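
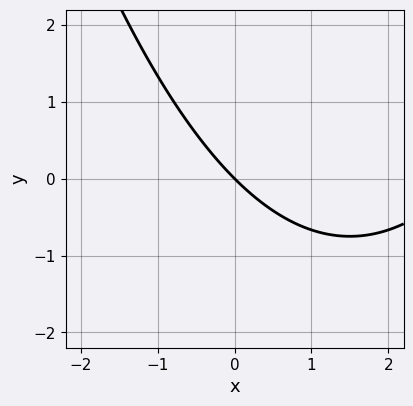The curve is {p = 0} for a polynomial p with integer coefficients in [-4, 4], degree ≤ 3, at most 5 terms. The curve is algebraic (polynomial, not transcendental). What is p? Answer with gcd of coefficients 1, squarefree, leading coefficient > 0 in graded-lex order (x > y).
x^2 - 3*x - 3*y

First, the degree is 2 — the shape is more complex than any degree-1 curve.
Next, against the integer gridlines: it meets the y-axis at y = 0 (among the integer gridlines); it meets the x-axis at x = 0 (among the integer gridlines).
Finally, the integer polynomial consistent with all of this is the stated p.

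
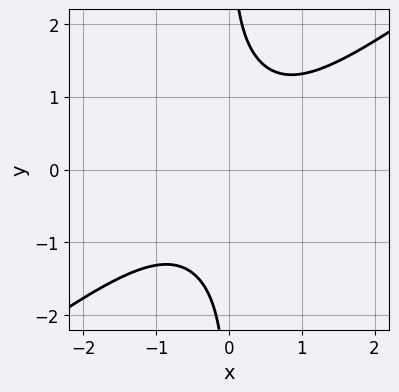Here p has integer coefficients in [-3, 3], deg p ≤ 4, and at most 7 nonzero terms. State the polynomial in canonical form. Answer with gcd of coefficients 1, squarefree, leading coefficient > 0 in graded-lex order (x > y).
1. The degree is 4 — the shape is more complex than any degree-3 curve.
2. Reading off the gridlines: it misses every integer gridline on the y-axis; the curve avoids every integer x-axis point in the box.
3. The integer polynomial consistent with all of this is the stated p.

2*x^4 - 2*x^2*y^2 - 2*x*y^3 + 3*x^2 + 3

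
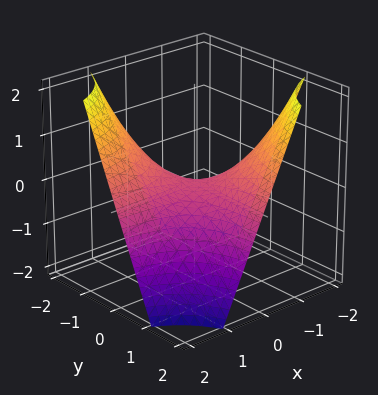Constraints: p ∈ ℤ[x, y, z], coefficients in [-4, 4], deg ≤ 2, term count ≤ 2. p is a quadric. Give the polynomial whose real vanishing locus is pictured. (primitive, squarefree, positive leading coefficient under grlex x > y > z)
x*y + z

First, degree: a hyperbolic paraboloid; a quadric, so deg p = 2.
Next, from the visible intercepts: it meets the z-axis at z = 0 (among the integer gridlines); the visible x-axis segment lies entirely on the surface.
Finally, assembling these constraints gives the stated polynomial. Check: (0, 1, 0) on the y-axis lies on the surface, and p(0, 1, 0) = 0. ✓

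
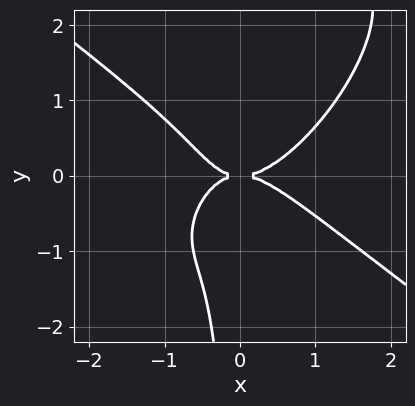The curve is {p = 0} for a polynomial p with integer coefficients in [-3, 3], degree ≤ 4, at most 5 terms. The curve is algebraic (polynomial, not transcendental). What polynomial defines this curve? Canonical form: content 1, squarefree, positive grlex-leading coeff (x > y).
x^4 - x^2*y^2 + x*y^3 - x*y^2 - y^2

First, deg p = 4.
Then, from the axis intercepts and sections: one y-axis crossing is at y = 0; it crosses the x-axis at the gridline x = 0.
Finally, matching integer coefficients to the picture gives p.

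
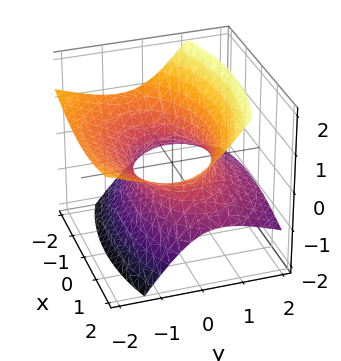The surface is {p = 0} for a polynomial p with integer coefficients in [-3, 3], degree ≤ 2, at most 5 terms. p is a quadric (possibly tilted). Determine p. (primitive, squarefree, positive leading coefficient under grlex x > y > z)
x^2 + 2*y^2 + 3*y*z - 3*z^2 - 2

(a) Degree: a generic line meets the surface in up to 2 points, so deg p = 2.
(b) From the axis intercepts and sections: no z-intercept at any integer in the box; among the integer gridlines, it crosses the y-axis at y ∈ {-1, 1}.
(c) Together with the visible shape, these determine p as stated.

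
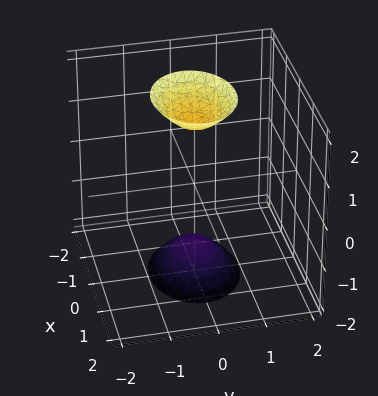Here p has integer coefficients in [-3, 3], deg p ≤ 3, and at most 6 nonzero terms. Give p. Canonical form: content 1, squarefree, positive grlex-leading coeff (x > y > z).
2*x^2 + 3*y^2 - z^2 + 2

(a) I count 2 distinct pieces. They look like related sheets of one shape, so recover p as a whole.
(b) deg p = 2. Two separate bowl-shaped sheets opening away from each other; a quadric.
(c) Symmetries: it's symmetric under z → −z, forcing even powers of z; the y ↦ −y reflection is a symmetry, so y appears only in even powers; it's symmetric under x → −x, forcing even powers of x.
(d) Checking where it meets the axes: the surface avoids every integer y-axis point in the box; the surface avoids every integer x-axis point in the box.
(e) Fitting integer coefficients to these (and the overall shape) gives p.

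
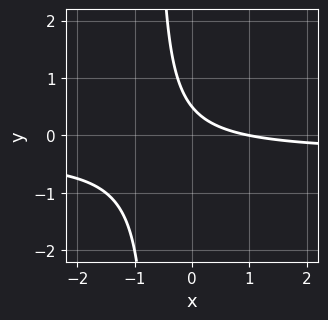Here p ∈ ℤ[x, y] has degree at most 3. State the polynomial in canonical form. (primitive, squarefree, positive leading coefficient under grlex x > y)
3*x*y + x + 2*y - 1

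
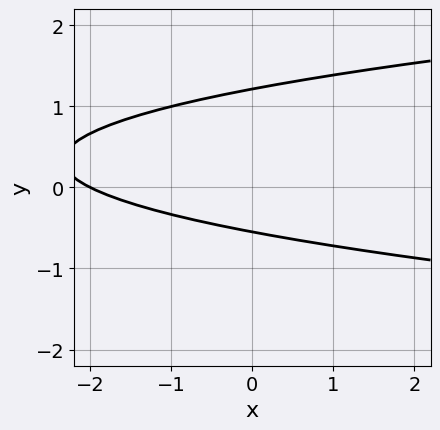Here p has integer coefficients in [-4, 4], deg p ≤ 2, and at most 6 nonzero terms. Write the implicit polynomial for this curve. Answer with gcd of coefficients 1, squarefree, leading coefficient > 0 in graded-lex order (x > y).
1. deg p = 2. The shape is more complex than any degree-1 curve.
2. From the visible intercepts: one x-axis crossing is at x = -2.
3. Solving for integer coefficients yields p as stated.

3*y^2 - x - 2*y - 2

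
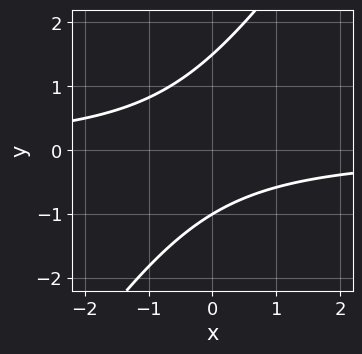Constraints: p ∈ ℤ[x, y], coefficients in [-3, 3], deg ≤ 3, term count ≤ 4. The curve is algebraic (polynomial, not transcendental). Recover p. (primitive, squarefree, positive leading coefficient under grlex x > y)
3*x*y - 2*y^2 + y + 3

The degree is 2 — a generic line meets the curve in up to 2 points.
From the axis intercepts and sections: no x-intercept at any integer in the box; it meets the y-axis at y = -1 (among the integer gridlines).
Assembling these constraints gives the stated polynomial.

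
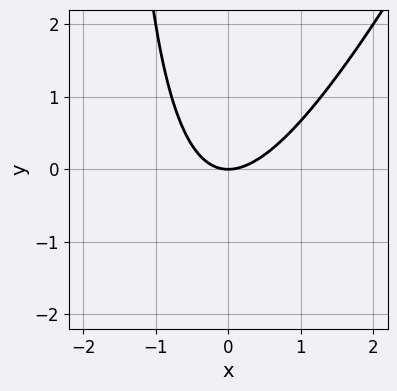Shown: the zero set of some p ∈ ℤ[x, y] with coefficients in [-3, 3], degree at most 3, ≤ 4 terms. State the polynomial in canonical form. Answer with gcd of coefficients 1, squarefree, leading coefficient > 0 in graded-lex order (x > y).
2*x^2 - x*y - 2*y

(a) Degree: no degree-1 curve has this shape, so deg p = 2.
(b) Reading off the gridlines: it crosses the y-axis at the gridline y = 0; one x-axis crossing is at x = 0.
(c) Assembling these constraints gives the stated polynomial.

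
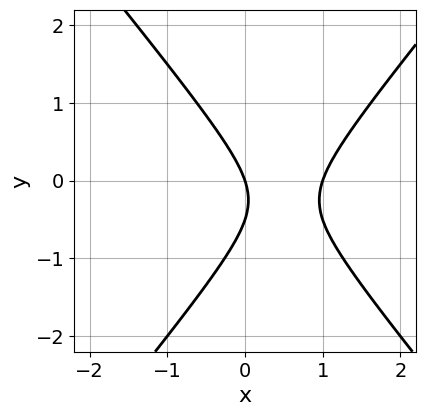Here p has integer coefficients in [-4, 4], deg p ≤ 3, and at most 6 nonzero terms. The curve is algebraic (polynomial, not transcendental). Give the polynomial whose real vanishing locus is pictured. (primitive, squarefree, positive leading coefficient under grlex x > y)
3*x^2 - 2*y^2 - 3*x - y

Degree: the shape is more complex than any degree-1 curve, so deg p = 2.
Checking where it meets the axes: it crosses the y-axis at the gridline y = 0; among the integer gridlines, it crosses the x-axis at x ∈ {0, 1}.
Together with the visible shape, these determine p as stated.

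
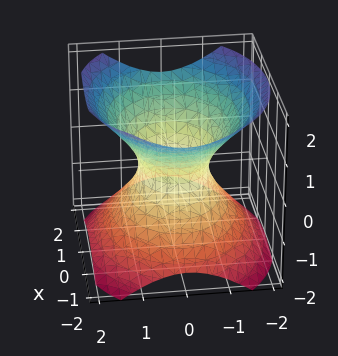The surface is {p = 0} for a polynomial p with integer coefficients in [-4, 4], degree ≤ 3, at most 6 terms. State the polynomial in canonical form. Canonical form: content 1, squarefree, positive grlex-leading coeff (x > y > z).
2*x^2 + 3*y^2 - 3*z^2 - 2

1. Degree: one connected sheet with a waist; a quadric, so deg p = 2.
2. Symmetries: mirror symmetry y ↦ −y ⇒ only even powers of y; the z ↦ −z reflection is a symmetry, so z appears only in even powers; mirror symmetry x ↦ −x ⇒ only even powers of x.
3. From the visible intercepts: the surface avoids every integer z-axis point in the box; the x-axis gridline crossings are at x ∈ {-1, 1}.
4. Assembling these constraints gives the stated polynomial.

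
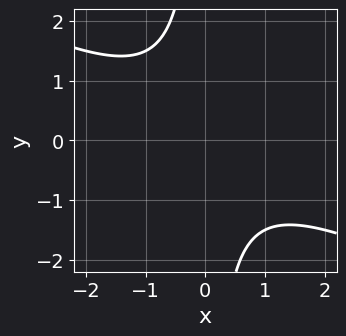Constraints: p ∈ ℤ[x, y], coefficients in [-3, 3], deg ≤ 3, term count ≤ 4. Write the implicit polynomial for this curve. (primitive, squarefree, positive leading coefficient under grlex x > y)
x^2 + 2*x*y + 2

The degree is 2 — the shape is more complex than any degree-1 curve.
Observable constraints: no y-intercept at any integer in the box; the curve avoids every integer x-axis point in the box.
These observations pin down the coefficients.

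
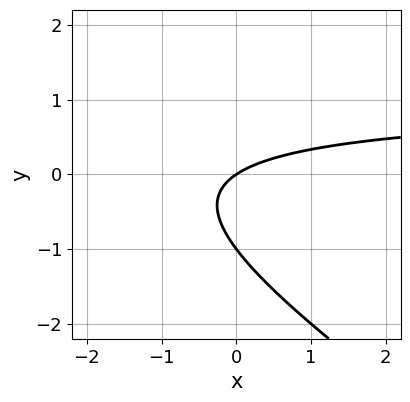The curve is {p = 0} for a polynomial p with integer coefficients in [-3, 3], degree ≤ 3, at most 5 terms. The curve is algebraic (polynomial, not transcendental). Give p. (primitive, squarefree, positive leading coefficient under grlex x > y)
Degree: no degree-1 curve has this shape, so deg p = 2.
Reading off the gridlines: it meets the x-axis at x = 0 (among the integer gridlines); the y-axis gridline crossings are at y ∈ {-1, 0}.
These observations pin down the coefficients.

2*x*y + 3*y^2 - 2*x + 3*y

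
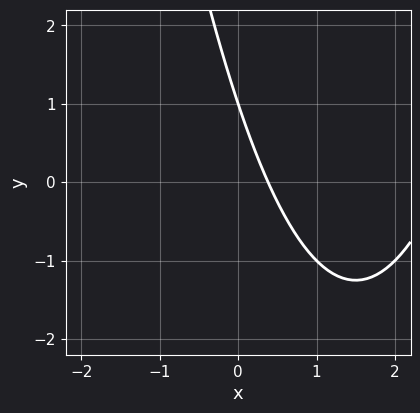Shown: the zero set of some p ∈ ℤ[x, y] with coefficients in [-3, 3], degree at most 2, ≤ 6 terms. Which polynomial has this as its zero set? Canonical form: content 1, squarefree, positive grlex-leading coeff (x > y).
x^2 - 3*x - y + 1

1. Degree: the shape is more complex than any degree-1 curve, so deg p = 2.
2. From the axis intercepts and sections: it crosses the y-axis at the gridline y = 1.
3. Together with the visible shape, these determine p as stated.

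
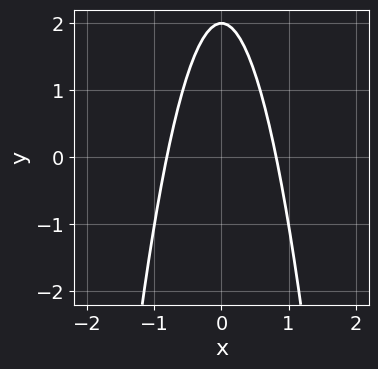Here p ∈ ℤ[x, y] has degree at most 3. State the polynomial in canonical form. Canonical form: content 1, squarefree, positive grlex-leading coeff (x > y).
3*x^2 + y - 2

Degree: a generic line meets the curve in up to 2 points, so deg p = 2.
Symmetries: it's symmetric under x → −x, forcing even powers of x.
Checking where it meets the axes: it crosses the y-axis at the gridline y = 2.
Solving for integer coefficients yields p as stated.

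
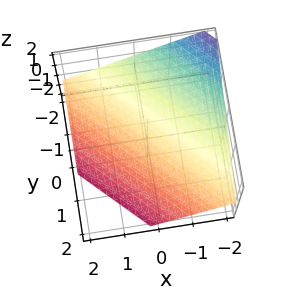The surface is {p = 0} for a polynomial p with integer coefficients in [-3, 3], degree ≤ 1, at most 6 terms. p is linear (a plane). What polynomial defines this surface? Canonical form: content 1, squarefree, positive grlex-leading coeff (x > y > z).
2*x + 2*y + 3*z + 2

(a) Degree: every cross-section is a straight line — this is a plane, so deg p = 1.
(b) Reading off the gridlines: it crosses the x-axis at the gridline x = -1; it crosses the y-axis at the gridline y = -1.
(c) Matching integer coefficients to the picture gives p.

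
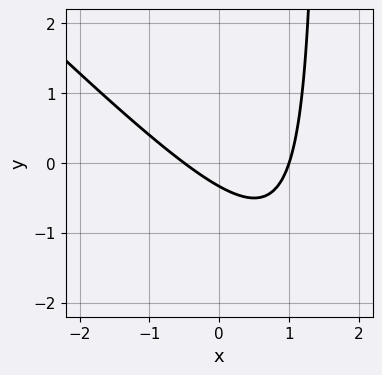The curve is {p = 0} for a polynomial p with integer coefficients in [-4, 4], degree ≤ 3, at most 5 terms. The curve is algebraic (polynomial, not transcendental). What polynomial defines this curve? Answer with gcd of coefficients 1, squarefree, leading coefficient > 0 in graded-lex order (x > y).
1. deg p = 2.
2. From the axis intercepts and sections: it crosses the x-axis at the gridline x = 1.
3. Putting this together gives p.

2*x^2 + 2*x*y - x - 3*y - 1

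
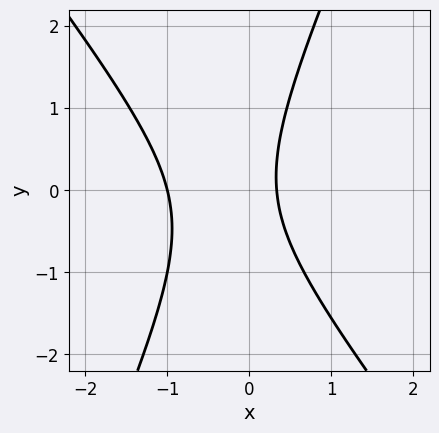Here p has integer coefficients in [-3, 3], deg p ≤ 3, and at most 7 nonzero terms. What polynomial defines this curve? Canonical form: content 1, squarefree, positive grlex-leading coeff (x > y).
1. The degree is 2 — the shape is more complex than any degree-1 curve.
2. Observable constraints: it meets the x-axis at x = -1 (among the integer gridlines); it misses every integer gridline on the y-axis.
3. Matching integer coefficients to the picture gives p.

3*x^2 + x*y - y^2 + 2*x - 1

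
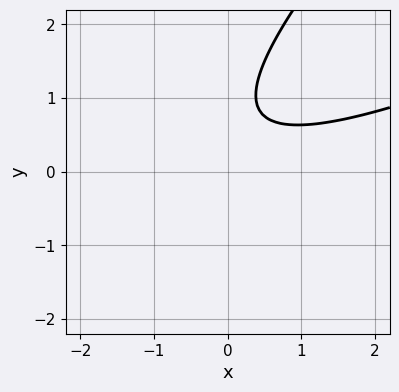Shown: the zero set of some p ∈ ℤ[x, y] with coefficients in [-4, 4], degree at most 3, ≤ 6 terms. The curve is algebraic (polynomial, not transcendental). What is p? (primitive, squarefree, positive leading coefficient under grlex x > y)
Degree: a generic line meets the curve in up to 2 points, so deg p = 2.
From the axis intercepts and sections: it misses every integer gridline on the x-axis; it misses every integer gridline on the y-axis.
Solving for integer coefficients yields p as stated.

x^2 - 3*x*y + 2*y^2 - 3*y + 2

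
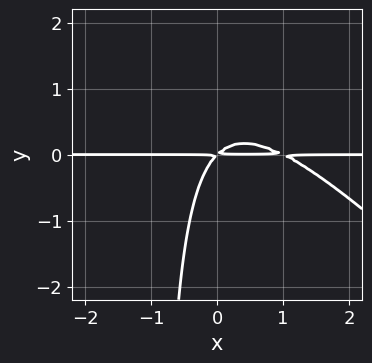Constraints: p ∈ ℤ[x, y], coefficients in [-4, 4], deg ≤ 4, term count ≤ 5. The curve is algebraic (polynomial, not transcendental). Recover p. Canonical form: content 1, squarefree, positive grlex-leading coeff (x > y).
deg p = 3.
Against the integer gridlines: every point of the x-axis in the box is on the curve.
The integer polynomial consistent with all of this is the stated p.

x^2*y + x*y^2 - x*y + y^2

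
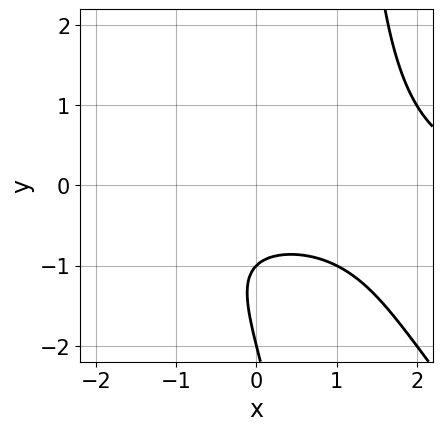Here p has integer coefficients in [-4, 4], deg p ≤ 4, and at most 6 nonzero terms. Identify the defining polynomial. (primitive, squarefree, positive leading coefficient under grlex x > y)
(a) deg p = 3. A generic line meets the curve in up to 3 points.
(b) Checking where it meets the axes: among the integer gridlines, it crosses the y-axis at y ∈ {-2, -1}; the curve avoids every integer x-axis point in the box.
(c) Fitting integer coefficients to these (and the overall shape) gives p.

x^2*y + x*y^2 - y^2 - 3*y - 2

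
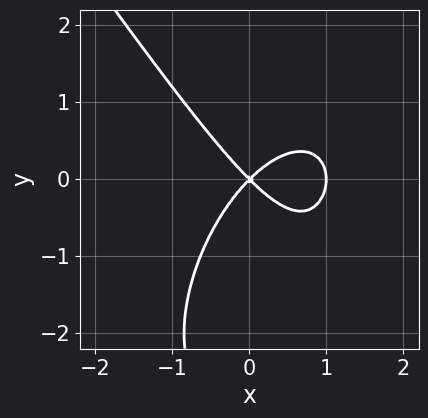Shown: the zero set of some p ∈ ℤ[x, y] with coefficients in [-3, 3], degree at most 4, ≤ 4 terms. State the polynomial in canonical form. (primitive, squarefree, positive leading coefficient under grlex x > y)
The degree is 3 — no degree-2 curve has this shape.
From the axis intercepts and sections: the x-axis gridline crossings are at x ∈ {0, 1}; it meets the y-axis at y = 0 (among the integer gridlines).
Putting this together gives p.

3*x^3 + y^3 - 3*x^2 + 3*y^2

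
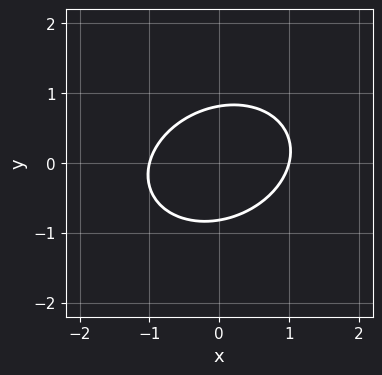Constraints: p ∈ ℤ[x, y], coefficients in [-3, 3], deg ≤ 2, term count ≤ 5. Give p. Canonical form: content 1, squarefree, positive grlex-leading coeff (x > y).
2*x^2 - x*y + 3*y^2 - 2

Degree: no degree-1 curve has this shape, so deg p = 2.
Against the integer gridlines: among the integer gridlines, it crosses the x-axis at x ∈ {-1, 1}.
Fitting integer coefficients to these (and the overall shape) gives p.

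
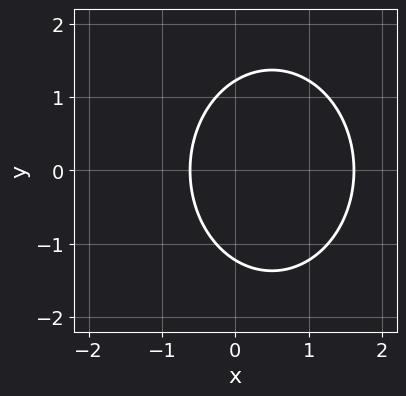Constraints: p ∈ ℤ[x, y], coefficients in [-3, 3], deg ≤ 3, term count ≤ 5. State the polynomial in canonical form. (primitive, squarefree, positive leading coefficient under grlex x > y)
1. The degree is 2 — the shape is more complex than any degree-1 curve.
2. Symmetries: mirror symmetry y ↦ −y ⇒ only even powers of y.
3. Together with the visible shape, these determine p as stated.

3*x^2 + 2*y^2 - 3*x - 3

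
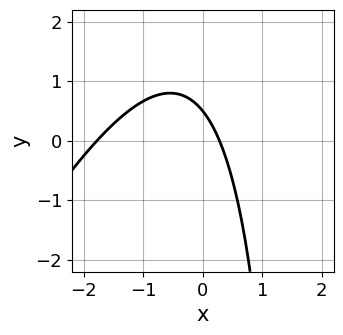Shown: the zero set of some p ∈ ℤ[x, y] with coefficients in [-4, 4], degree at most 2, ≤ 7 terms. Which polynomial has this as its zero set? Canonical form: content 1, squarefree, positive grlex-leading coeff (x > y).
2*x^2 - x*y + 3*x + 2*y - 1

(a) The degree is 2 — no degree-1 curve has this shape.
(b) Putting this together gives p.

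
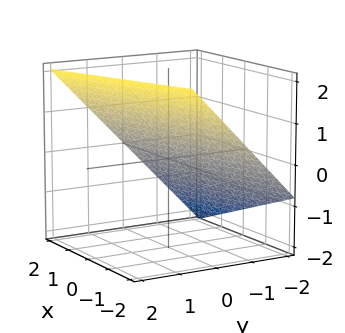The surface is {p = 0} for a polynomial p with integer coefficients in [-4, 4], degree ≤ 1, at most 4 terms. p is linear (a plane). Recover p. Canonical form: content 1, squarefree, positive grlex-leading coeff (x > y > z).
1. Degree: the surface is flat (a plane), so deg p = 1.
2. Checking where it meets the axes: it crosses the x-axis at the gridline x = 2.
3. These observations pin down the coefficients.

x - 3*y + 3*z - 2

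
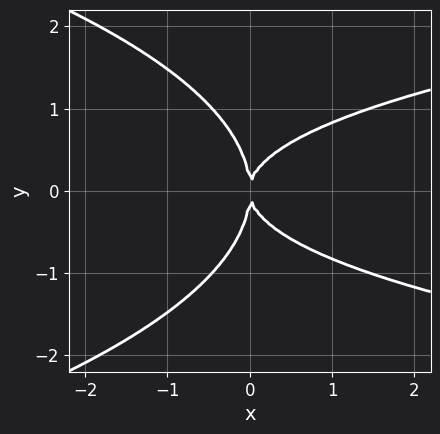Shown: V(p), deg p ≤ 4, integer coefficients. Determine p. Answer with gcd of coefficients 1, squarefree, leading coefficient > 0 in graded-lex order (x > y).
2*y^4 + 3*x*y^2 - 3*x^2

The degree is 4 — the shape is more complex than any degree-3 curve.
Symmetries: it's symmetric under y → −y, forcing even powers of y.
Against the integer gridlines: it crosses the y-axis at the gridline y = 0; one x-axis crossing is at x = 0.
Together with the visible shape, these determine p as stated.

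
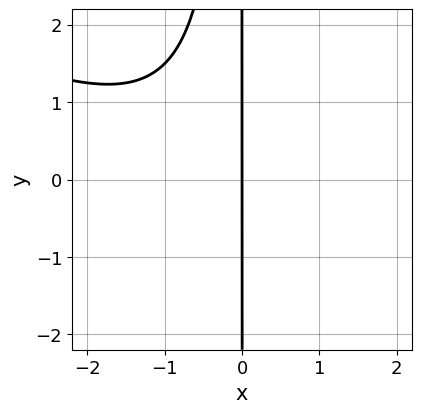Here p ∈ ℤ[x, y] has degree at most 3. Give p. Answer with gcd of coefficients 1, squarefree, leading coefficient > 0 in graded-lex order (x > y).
x^3 + 2*x^2*y + x^2 + 3*x

Degree: a generic line meets the curve in up to 3 points, so deg p = 3.
Against the integer gridlines: every point of the y-axis in the box is on the curve; one x-axis crossing is at x = 0.
The integer polynomial consistent with all of this is the stated p.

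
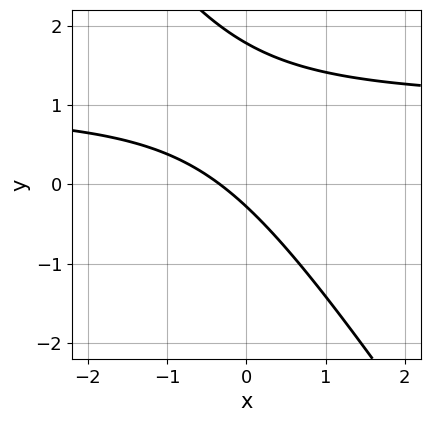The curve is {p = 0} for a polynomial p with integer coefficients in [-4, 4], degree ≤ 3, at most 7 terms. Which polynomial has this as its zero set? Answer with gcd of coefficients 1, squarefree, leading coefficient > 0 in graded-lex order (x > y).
The degree is 2 — no degree-1 curve has this shape.
Putting this together gives p.

3*x*y + 2*y^2 - 3*x - 3*y - 1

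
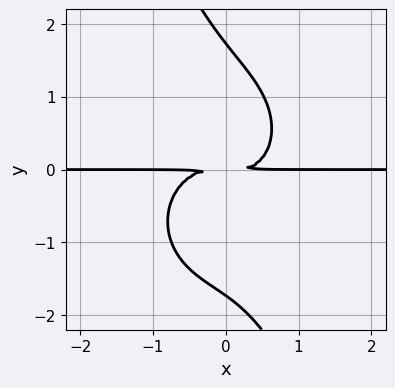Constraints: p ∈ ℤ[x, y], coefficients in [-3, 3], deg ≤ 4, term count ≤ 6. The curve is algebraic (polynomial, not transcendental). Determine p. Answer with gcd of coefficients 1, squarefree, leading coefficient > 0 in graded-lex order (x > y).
1. deg p = 4.
2. Reading off the gridlines: every point of the x-axis in the box is on the curve.
3. Together with the visible shape, these determine p as stated.

3*x^3*y + 2*x*y^3 + y^4 + x*y^2 - 3*y^2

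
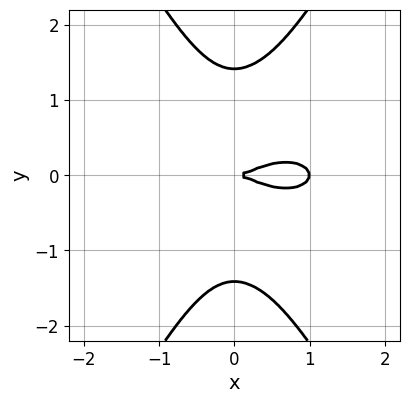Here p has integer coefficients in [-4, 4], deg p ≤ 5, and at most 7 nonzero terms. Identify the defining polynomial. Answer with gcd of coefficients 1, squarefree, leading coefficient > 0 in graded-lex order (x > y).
First, deg p = 4. No degree-3 curve has this shape.
Next, symmetries: mirror symmetry y ↦ −y ⇒ only even powers of y.
Next, checking where it meets the axes: the x-axis gridline crossings are at x ∈ {0, 1}; it meets the y-axis at y = 0 (among the integer gridlines).
Finally, putting this together gives p.

x^4 + 3*x^2*y^2 - y^4 - x^3 + 2*y^2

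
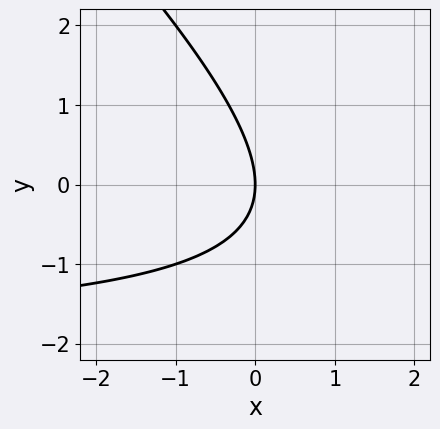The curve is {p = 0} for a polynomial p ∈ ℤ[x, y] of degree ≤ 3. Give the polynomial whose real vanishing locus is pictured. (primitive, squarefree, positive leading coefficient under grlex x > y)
(a) deg p = 2. A generic line meets the curve in up to 2 points.
(b) Observable constraints: it meets the x-axis at x = 0 (among the integer gridlines); one y-axis crossing is at y = 0.
(c) These observations pin down the coefficients.

x*y + y^2 + 2*x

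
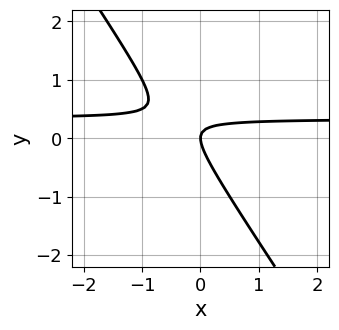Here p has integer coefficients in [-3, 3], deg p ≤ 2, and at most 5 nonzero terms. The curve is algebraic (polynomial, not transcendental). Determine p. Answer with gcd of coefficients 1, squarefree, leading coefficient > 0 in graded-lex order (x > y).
1. Degree: the shape is more complex than any degree-1 curve, so deg p = 2.
2. Reading off the gridlines: one y-axis crossing is at y = 0; it meets the x-axis at x = 0 (among the integer gridlines).
3. Solving for integer coefficients yields p as stated.

3*x*y + 2*y^2 - x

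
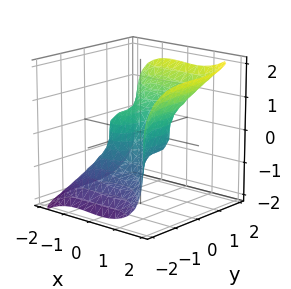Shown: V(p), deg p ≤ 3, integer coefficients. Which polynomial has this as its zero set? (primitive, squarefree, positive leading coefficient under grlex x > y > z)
First, degree: a generic line meets the surface in up to 3 points, so deg p = 3.
Next, against the integer gridlines: it meets the y-axis at y = 0 (among the integer gridlines); it meets the x-axis at x = 0 (among the integer gridlines).
Finally, together with the visible shape, these determine p as stated.

3*x^3 + 2*y^3 - 3*z^3 - 2*x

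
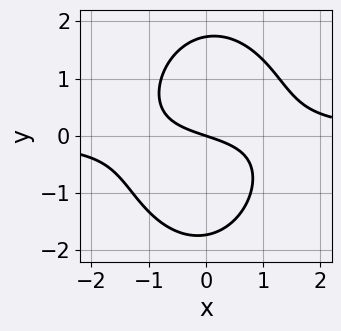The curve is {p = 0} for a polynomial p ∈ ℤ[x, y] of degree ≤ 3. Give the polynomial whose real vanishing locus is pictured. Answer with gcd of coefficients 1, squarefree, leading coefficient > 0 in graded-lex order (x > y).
Degree: a generic line meets the curve in up to 3 points, so deg p = 3.
Observable constraints: it meets the x-axis at x = 0 (among the integer gridlines); it meets the y-axis at y = 0 (among the integer gridlines).
Matching integer coefficients to the picture gives p.

2*x^2*y + y^3 - x - 3*y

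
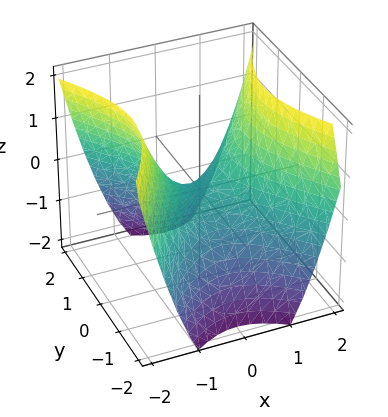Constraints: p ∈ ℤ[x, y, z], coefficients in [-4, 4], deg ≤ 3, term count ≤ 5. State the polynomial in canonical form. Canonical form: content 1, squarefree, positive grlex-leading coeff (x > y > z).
First, the degree is 2 — a saddle surface; a quadric.
Then, symmetries: the x ↦ −x reflection is a symmetry, so x appears only in even powers; mirror symmetry y ↦ −y ⇒ only even powers of y.
Then, reading off the gridlines: one y-axis crossing is at y = 0; one x-axis crossing is at x = 0; it crosses the z-axis at the gridline z = 0.
Finally, together with the visible shape, these determine p as stated.

3*x^2 - 2*y^2 - 3*z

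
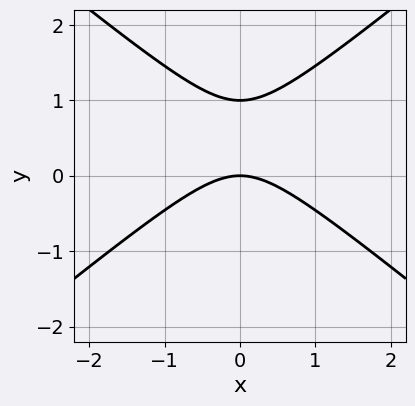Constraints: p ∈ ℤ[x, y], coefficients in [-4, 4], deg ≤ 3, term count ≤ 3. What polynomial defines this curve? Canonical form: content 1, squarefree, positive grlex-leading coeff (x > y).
(a) The degree is 2 — a generic line meets the curve in up to 2 points.
(b) Symmetries: mirror symmetry x ↦ −x ⇒ only even powers of x.
(c) Reading off the gridlines: the y-axis gridline crossings are at y ∈ {0, 1}; it meets the x-axis at x = 0 (among the integer gridlines).
(d) Fitting integer coefficients to these (and the overall shape) gives p.

2*x^2 - 3*y^2 + 3*y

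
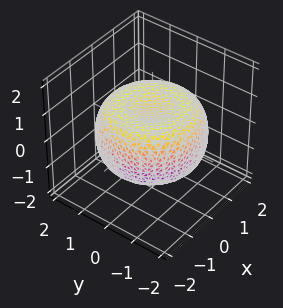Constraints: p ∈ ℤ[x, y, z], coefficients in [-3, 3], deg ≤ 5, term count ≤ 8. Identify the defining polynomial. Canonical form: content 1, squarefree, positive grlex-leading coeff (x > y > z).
x^4 + 2*x^2*y^2 + y^4 - 2*x^2 - 2*y^2 + 3*z^2 - 2

First, the degree is 4 — no degree-3 surface has this shape.
Next, symmetry: every cross-section ⟂ z is a circle, so x, y appear only via x² + y².
Then, reading off the gridlines: a circular section at z = 1 has radius exactly 1.
Finally, solving for integer coefficients yields p as stated.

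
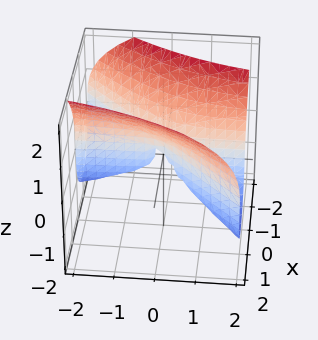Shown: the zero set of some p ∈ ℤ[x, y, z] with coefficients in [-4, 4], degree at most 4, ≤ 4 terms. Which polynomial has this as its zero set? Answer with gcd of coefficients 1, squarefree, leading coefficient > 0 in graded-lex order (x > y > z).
1. deg p = 3. A generic line meets the surface in up to 3 points.
2. Observable constraints: every point of the y-axis in the box is on the surface; one x-axis crossing is at x = 0.
3. Assembling these constraints gives the stated polynomial.

z^3 - 3*x^2 + 3*x*y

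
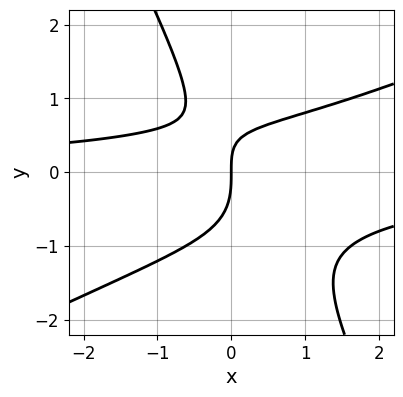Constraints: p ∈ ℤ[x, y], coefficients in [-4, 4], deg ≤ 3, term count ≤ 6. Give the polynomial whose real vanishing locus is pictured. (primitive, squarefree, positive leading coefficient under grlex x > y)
(a) Degree: no degree-2 curve has this shape, so deg p = 3.
(b) From the visible intercepts: it crosses the y-axis at the gridline y = 0; one x-axis crossing is at x = 0.
(c) Assembling these constraints gives the stated polynomial.

2*x^2*y - 3*x*y^2 - 2*y^3 - 2*x*y + 3*x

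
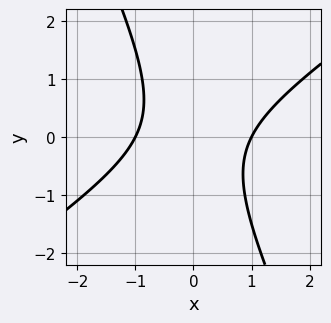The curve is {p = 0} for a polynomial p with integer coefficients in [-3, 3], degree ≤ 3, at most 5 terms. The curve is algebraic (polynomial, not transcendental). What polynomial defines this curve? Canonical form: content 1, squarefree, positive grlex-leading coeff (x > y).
The degree is 2 — a generic line meets the curve in up to 2 points.
From the axis intercepts and sections: it misses every integer gridline on the y-axis; the x-axis gridline crossings are at x ∈ {-1, 1}.
Assembling these constraints gives the stated polynomial.

3*x^2 - 3*x*y - 2*y^2 - 3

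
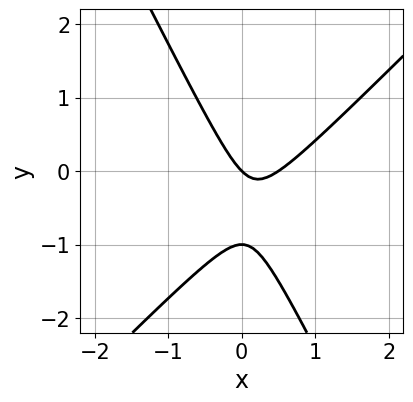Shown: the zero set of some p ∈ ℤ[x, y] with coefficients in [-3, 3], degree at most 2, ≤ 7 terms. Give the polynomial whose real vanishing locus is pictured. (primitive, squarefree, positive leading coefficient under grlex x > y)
2*x^2 - x*y - y^2 - x - y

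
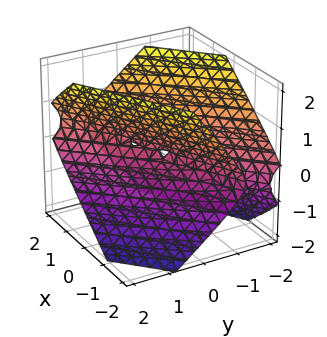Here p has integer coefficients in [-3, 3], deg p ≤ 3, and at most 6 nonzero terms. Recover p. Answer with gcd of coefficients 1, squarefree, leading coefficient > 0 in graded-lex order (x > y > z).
x^2 - 3*x*y + 2*y^2 + y*z - 2*z^2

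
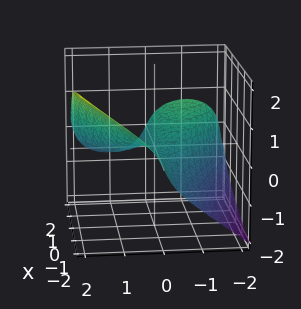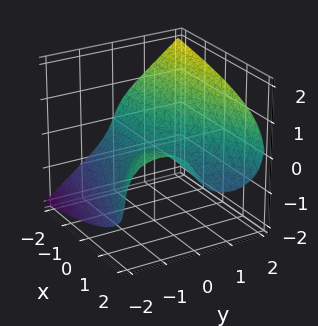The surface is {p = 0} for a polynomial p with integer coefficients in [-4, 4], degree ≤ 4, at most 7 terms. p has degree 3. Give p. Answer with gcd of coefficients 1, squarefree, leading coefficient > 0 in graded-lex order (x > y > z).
y^3 + y*z^2 - 3*z^3 - 2*x*y - 2*z

1. Degree: no degree-2 surface has this shape, so deg p = 3.
2. From the visible intercepts: it meets the y-axis at y = 0 (among the integer gridlines); the visible x-axis segment lies entirely on the surface.
3. Solving for integer coefficients yields p as stated.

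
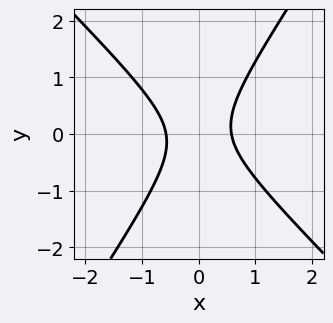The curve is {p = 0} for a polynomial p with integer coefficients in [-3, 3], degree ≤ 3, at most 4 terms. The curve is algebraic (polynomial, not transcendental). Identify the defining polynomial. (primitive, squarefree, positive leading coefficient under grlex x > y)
3*x^2 + x*y - 2*y^2 - 1

1. The degree is 2 — no degree-1 curve has this shape.
2. From the visible intercepts: it misses every integer gridline on the y-axis.
3. Assembling these constraints gives the stated polynomial.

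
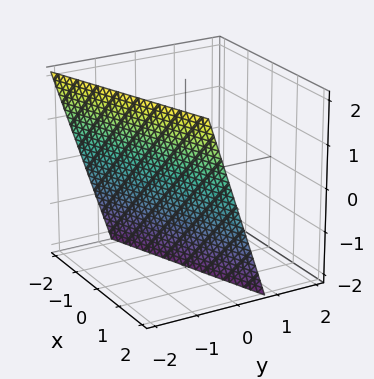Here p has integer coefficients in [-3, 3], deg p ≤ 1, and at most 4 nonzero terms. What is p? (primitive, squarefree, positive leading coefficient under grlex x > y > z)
deg p = 1.
Checking where it meets the axes: it meets the x-axis at x = 2 (among the integer gridlines); it crosses the z-axis at the gridline z = -2.
These observations pin down the coefficients.

x - 3*y - z - 2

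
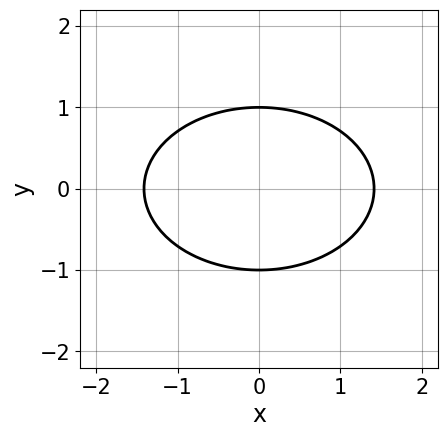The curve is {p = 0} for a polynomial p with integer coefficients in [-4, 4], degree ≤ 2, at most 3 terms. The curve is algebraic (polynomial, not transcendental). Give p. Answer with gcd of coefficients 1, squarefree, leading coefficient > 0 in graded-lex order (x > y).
(a) The degree is 2 — a generic line meets the curve in up to 2 points.
(b) Symmetries: it's symmetric under y → −y, forcing even powers of y; it's symmetric under x → −x, forcing even powers of x.
(c) Reading off the gridlines: the y-axis gridline crossings are at y ∈ {-1, 1}.
(d) The integer polynomial consistent with all of this is the stated p.

x^2 + 2*y^2 - 2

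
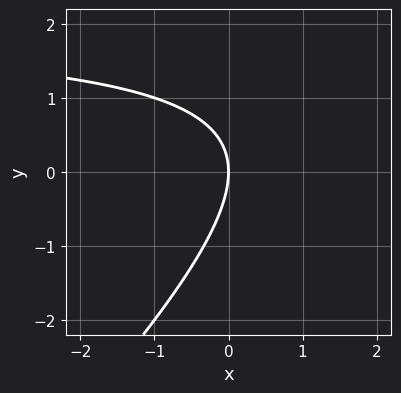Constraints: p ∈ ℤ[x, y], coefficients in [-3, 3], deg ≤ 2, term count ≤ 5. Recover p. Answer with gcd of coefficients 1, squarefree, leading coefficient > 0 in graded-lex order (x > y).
First, deg p = 2.
Then, against the integer gridlines: it crosses the y-axis at the gridline y = 0; it meets the x-axis at x = 0 (among the integer gridlines).
Finally, matching integer coefficients to the picture gives p.

x*y - y^2 - 2*x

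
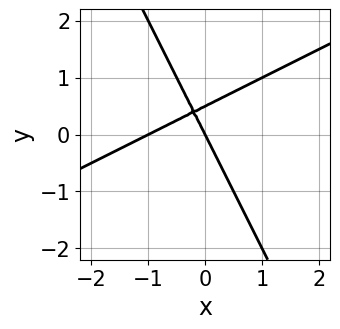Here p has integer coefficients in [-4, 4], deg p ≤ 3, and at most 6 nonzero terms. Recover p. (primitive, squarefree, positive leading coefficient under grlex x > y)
The degree is 2 — the shape is more complex than any degree-1 curve.
Reading off the gridlines: among the integer gridlines, it crosses the x-axis at x ∈ {-1, 0}; it meets the y-axis at y = 0 (among the integer gridlines).
Putting this together gives p.

2*x^2 - 3*x*y - 2*y^2 + 2*x + y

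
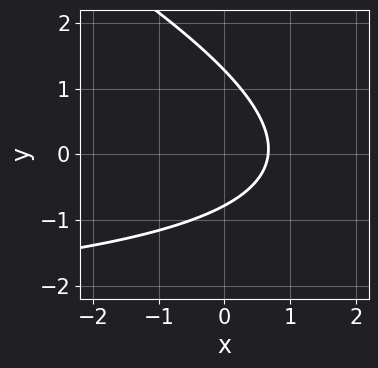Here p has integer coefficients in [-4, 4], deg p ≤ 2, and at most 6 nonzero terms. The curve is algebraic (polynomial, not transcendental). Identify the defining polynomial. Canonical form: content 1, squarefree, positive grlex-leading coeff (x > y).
(a) deg p = 2. The shape is more complex than any degree-1 curve.
(b) Putting this together gives p.

x*y + 2*y^2 + 3*x - y - 2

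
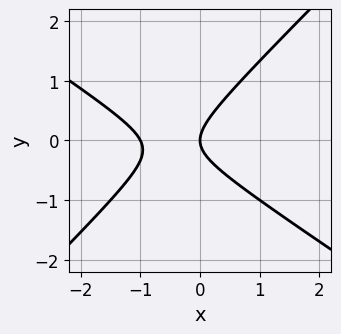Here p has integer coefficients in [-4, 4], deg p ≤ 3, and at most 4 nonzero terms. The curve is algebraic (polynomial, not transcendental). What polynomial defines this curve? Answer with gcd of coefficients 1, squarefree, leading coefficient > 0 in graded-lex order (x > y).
2*x^2 + x*y - 3*y^2 + 2*x

deg p = 2. No degree-1 curve has this shape.
Reading off the gridlines: the x-axis gridline crossings are at x ∈ {-1, 0}; one y-axis crossing is at y = 0.
Solving for integer coefficients yields p as stated.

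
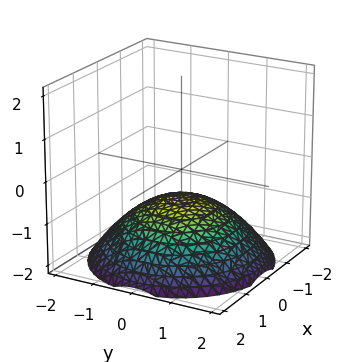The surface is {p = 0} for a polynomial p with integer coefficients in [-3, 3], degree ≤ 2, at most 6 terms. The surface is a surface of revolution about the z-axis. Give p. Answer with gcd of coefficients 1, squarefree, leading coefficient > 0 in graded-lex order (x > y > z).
x^2 + y^2 + 3*z + 2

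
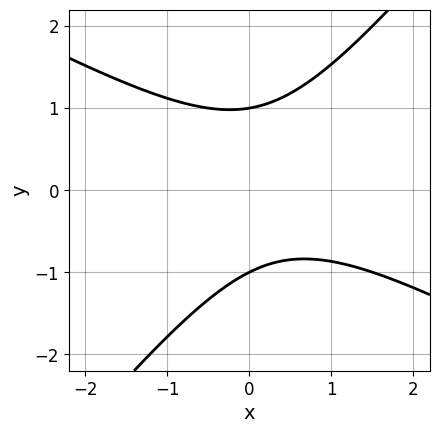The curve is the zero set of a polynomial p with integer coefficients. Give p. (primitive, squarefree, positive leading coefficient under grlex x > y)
First, degree: a generic line meets the curve in up to 2 points, so deg p = 2.
Then, from the axis intercepts and sections: among the integer gridlines, it crosses the y-axis at y ∈ {-1, 1}; no x-intercept at any integer in the box.
Finally, solving for integer coefficients yields p as stated.

2*x^2 + 2*x*y - 3*y^2 - x + 3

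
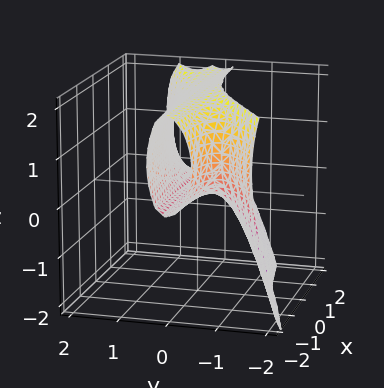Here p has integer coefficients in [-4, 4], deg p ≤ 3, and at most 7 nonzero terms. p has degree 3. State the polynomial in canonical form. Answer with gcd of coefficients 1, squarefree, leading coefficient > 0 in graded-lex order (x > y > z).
(a) Degree: a generic line meets the surface in up to 3 points, so deg p = 3.
(b) Reading off the gridlines: every point of the x-axis in the box is on the surface; it crosses the y-axis at the gridline y = 0.
(c) The integer polynomial consistent with all of this is the stated p. Check: (0, 0, 2) on the z-axis lies on the surface, and p(0, 0, 2) = 0. ✓

2*x*y^2 - 3*y^3 - y^2 - z^2 + 2*z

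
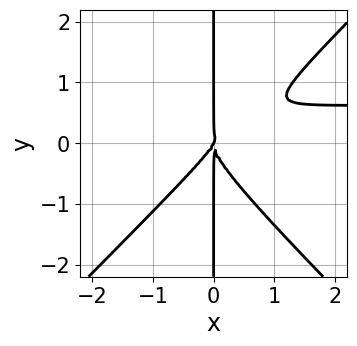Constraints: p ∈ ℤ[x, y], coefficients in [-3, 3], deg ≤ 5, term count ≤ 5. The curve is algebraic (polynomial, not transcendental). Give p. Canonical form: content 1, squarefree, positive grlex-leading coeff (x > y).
deg p = 4. No degree-3 curve has this shape.
Observable constraints: it meets the x-axis at x = 0 (among the integer gridlines); the visible y-axis segment lies entirely on the curve.
Together with the visible shape, these determine p as stated.

3*x^3*y - 3*x*y^3 - 2*x^3 + x^2*y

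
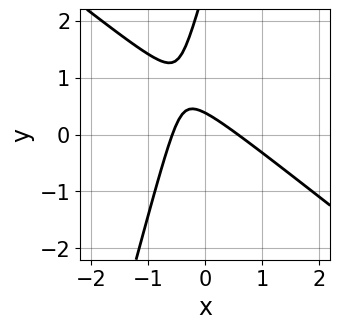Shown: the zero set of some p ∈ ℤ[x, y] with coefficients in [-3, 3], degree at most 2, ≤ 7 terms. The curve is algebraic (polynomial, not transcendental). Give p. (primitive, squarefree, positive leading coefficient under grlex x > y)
The degree is 2 — no degree-1 curve has this shape.
Solving for integer coefficients yields p as stated.

3*x^2 + 3*x*y - y^2 + 3*y - 1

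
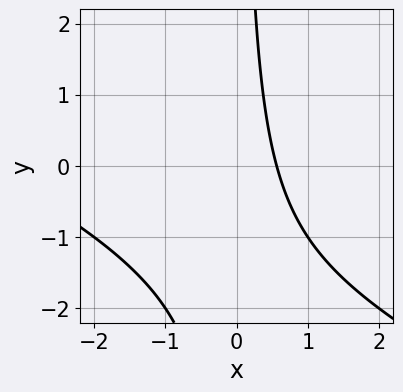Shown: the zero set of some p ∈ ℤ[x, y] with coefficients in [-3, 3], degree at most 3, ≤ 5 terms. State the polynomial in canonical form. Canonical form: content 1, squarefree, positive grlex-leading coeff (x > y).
(a) The degree is 2 — the shape is more complex than any degree-1 curve.
(b) Checking where it meets the axes: it misses every integer gridline on the y-axis.
(c) Putting this together gives p.

x^2 + 2*x*y + 3*x - 2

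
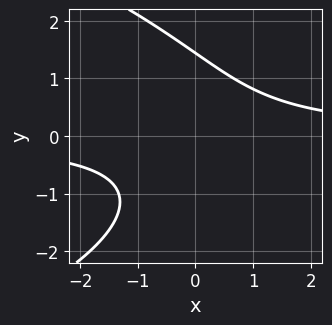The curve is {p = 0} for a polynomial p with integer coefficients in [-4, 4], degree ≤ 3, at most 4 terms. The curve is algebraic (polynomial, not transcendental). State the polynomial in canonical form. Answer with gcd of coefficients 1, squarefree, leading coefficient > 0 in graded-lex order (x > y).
y^3 + 3*x*y - 3

First, degree: the shape is more complex than any degree-2 curve, so deg p = 3.
Then, against the integer gridlines: no x-intercept at any integer in the box.
Finally, assembling these constraints gives the stated polynomial.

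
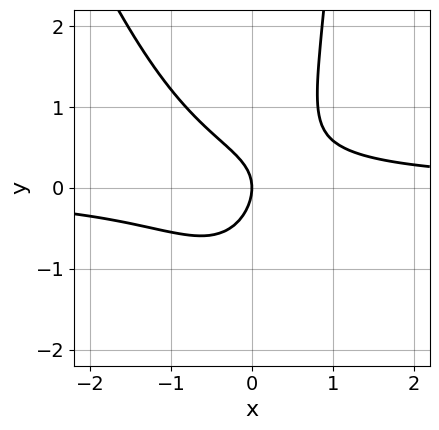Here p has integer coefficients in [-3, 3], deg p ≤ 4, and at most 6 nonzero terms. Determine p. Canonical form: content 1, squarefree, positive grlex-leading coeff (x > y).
The degree is 3 — no degree-2 curve has this shape.
From the axis intercepts and sections: it crosses the x-axis at the gridline x = 0; one y-axis crossing is at y = 0.
Matching integer coefficients to the picture gives p.

3*x^2*y + x*y^2 + x*y - 2*y^2 - 2*x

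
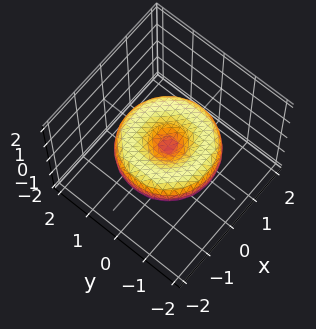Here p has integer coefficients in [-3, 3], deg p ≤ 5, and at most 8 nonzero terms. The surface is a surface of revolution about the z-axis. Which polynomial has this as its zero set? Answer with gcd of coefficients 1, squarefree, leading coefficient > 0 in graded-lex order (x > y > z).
x^4 + 2*x^2*y^2 + y^4 - 2*x^2 - 2*y^2 + 3*z^2

First, the degree is 4 — a generic line meets the surface in up to 4 points.
Next, symmetries: rotational symmetry about the z-axis ⇒ p depends on x, y only through x² + y².
Then, checking where it meets the axes: one y-axis crossing is at y = 0; a circular section at z = 0 has radius between 1 and 2; it crosses the x-axis at the gridline x = 0.
Finally, assembling these constraints gives the stated polynomial.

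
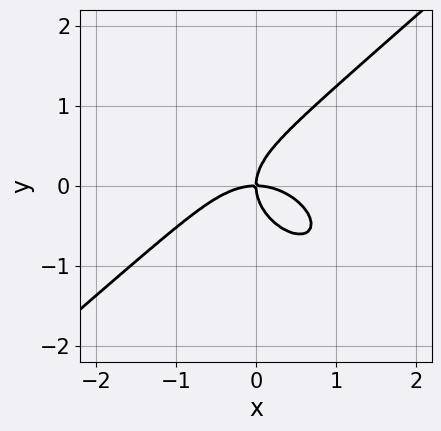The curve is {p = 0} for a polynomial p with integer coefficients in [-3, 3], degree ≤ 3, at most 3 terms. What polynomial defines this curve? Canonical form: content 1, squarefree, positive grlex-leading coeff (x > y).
deg p = 3.
Reading off the gridlines: it meets the y-axis at y = 0 (among the integer gridlines); one x-axis crossing is at x = 0.
Putting this together gives p.

2*x^3 - 3*y^3 + 3*x*y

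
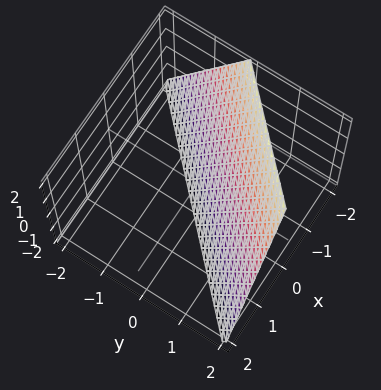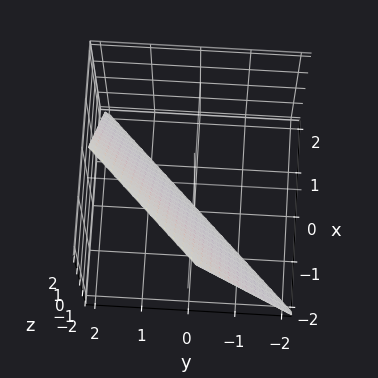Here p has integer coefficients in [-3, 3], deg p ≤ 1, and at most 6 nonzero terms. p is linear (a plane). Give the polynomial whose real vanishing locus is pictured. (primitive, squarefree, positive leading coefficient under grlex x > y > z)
deg p = 1.
Against the integer gridlines: one x-axis crossing is at x = -1; it meets the y-axis at y = 1 (among the integer gridlines); it meets the z-axis at z = -2 (among the integer gridlines).
The integer polynomial consistent with all of this is the stated p.

2*x - 2*y + z + 2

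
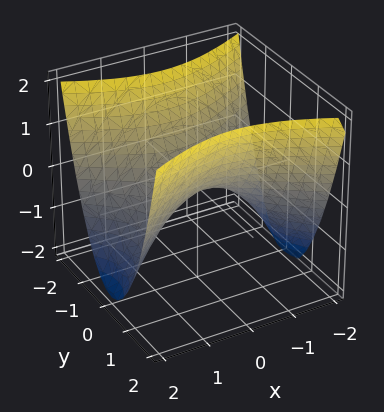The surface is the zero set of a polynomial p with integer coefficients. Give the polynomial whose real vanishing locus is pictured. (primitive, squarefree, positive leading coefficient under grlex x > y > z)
The degree is 2 — a hyperbolic paraboloid; a quadric.
Symmetries: it's symmetric under y → −y, forcing even powers of y; the x ↦ −x reflection is a symmetry, so x appears only in even powers.
From the axis intercepts and sections: it meets the y-axis at y = 0 (among the integer gridlines); it meets the x-axis at x = 0 (among the integer gridlines); it meets the z-axis at z = 0 (among the integer gridlines).
These observations pin down the coefficients.

x^2 - 2*y^2 + 2*z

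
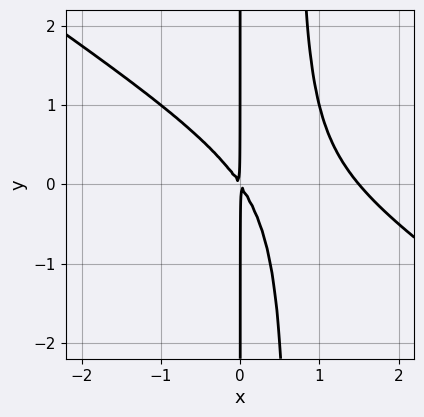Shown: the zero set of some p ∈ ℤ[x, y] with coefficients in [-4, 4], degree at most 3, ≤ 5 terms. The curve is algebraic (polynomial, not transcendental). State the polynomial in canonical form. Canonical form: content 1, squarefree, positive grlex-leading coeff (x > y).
2*x^3 + 3*x^2*y - 3*x^2 - 2*x*y

1. deg p = 3. No degree-2 curve has this shape.
2. Reading off the gridlines: every point of the y-axis in the box is on the curve.
3. Solving for integer coefficients yields p as stated.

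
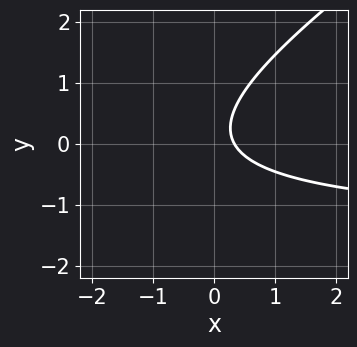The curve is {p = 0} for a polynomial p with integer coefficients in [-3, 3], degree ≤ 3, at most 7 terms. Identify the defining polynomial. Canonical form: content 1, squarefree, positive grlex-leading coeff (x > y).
2*x*y - 3*y^2 + 3*x + y - 1

1. Degree: the shape is more complex than any degree-1 curve, so deg p = 2.
2. Against the integer gridlines: it misses every integer gridline on the y-axis.
3. Fitting integer coefficients to these (and the overall shape) gives p.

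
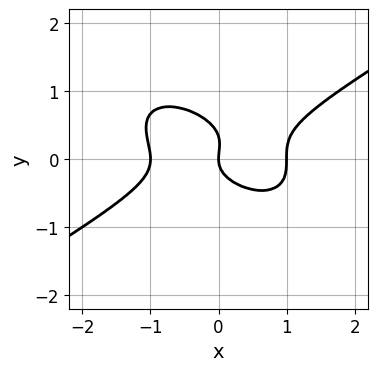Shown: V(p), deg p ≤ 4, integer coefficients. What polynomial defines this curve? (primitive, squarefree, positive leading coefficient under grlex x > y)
x^3 - x*y^2 - 3*y^3 + y^2 - x

First, the degree is 3 — a generic line meets the curve in up to 3 points.
Next, from the visible intercepts: among the integer gridlines, it crosses the x-axis at x ∈ {-1, 0, 1}; it crosses the y-axis at the gridline y = 0.
Finally, fitting integer coefficients to these (and the overall shape) gives p.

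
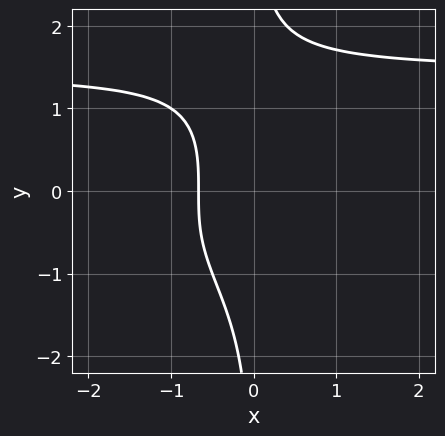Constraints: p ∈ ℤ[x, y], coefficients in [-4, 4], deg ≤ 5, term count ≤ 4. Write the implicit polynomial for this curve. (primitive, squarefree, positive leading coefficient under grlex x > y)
deg p = 4. A generic line meets the curve in up to 4 points.
Checking where it meets the axes: no y-intercept at any integer in the box.
Fitting integer coefficients to these (and the overall shape) gives p.

x*y^3 - 3*x - 2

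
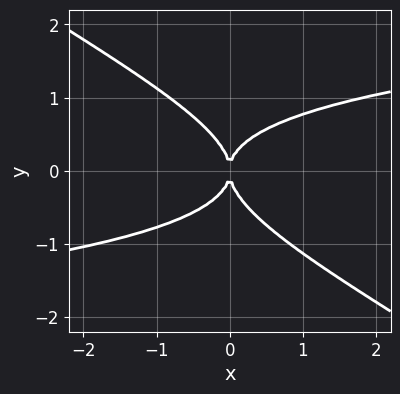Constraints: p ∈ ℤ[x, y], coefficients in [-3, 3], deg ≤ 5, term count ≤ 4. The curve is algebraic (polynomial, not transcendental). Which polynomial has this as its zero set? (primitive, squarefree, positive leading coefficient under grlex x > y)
2*x*y^3 + 3*y^4 - 2*x^2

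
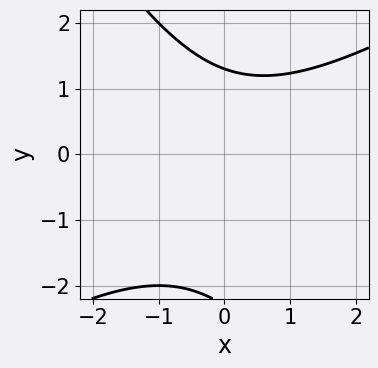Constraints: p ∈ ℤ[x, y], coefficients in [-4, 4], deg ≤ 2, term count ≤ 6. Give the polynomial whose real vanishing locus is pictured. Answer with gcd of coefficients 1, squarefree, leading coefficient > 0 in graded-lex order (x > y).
deg p = 2. A generic line meets the curve in up to 2 points.
Against the integer gridlines: the curve avoids every integer x-axis point in the box.
Together with the visible shape, these determine p as stated.

x^2 - x*y - y^2 - y + 3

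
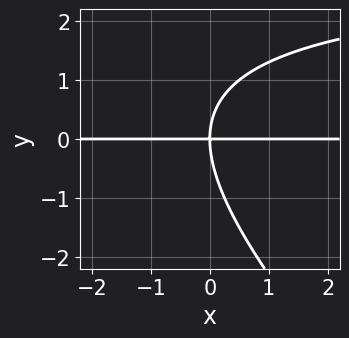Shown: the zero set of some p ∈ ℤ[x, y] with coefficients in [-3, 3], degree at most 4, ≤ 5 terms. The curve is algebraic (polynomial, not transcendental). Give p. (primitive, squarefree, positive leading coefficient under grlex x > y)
x*y^2 + y^3 - 3*x*y

(a) deg p = 3.
(b) Reading off the gridlines: one y-axis crossing is at y = 0; the visible x-axis segment lies entirely on the curve.
(c) Solving for integer coefficients yields p as stated.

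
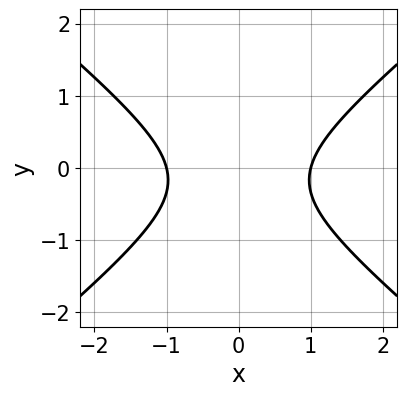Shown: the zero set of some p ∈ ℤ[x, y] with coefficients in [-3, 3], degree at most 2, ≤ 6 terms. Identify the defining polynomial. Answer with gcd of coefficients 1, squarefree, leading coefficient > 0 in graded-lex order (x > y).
2*x^2 - 3*y^2 - y - 2

First, the degree is 2 — no degree-1 curve has this shape.
Then, symmetries: it's symmetric under x → −x, forcing even powers of x.
Then, observable constraints: among the integer gridlines, it crosses the x-axis at x ∈ {-1, 1}; the curve avoids every integer y-axis point in the box.
Finally, assembling these constraints gives the stated polynomial.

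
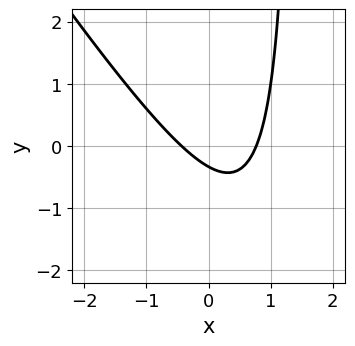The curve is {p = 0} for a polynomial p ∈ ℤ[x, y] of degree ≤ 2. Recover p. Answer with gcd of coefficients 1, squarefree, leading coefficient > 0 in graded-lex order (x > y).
3*x^2 + 2*x*y - x - 3*y - 1

First, the degree is 2 — no degree-1 curve has this shape.
Finally, solving for integer coefficients yields p as stated.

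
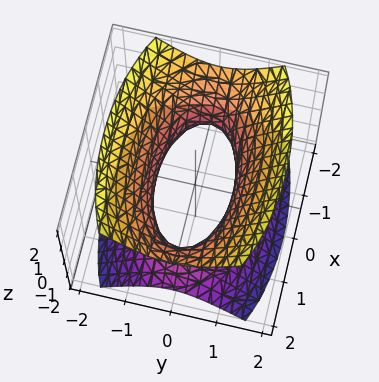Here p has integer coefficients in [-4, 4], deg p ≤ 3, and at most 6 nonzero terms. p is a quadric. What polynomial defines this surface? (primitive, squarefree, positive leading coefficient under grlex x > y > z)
First, degree: an hourglass — one-sheet hyperboloid; a quadric, so deg p = 2.
Next, symmetries: mirror symmetry y ↦ −y ⇒ only even powers of y; it's symmetric under z → −z, forcing even powers of z; the x ↦ −x reflection is a symmetry, so x appears only in even powers.
Then, against the integer gridlines: no z-intercept at any integer in the box.
Finally, these observations pin down the coefficients.

x^2 + 3*y^2 - 2*z^2 - 2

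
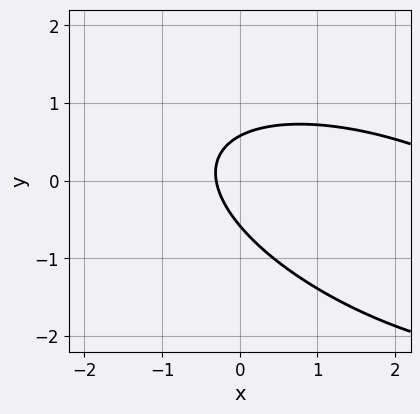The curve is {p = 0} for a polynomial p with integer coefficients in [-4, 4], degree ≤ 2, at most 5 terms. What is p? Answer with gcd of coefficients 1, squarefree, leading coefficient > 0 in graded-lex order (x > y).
1. deg p = 2.
2. The integer polynomial consistent with all of this is the stated p.

x^2 + 2*x*y + 3*y^2 - 3*x - 1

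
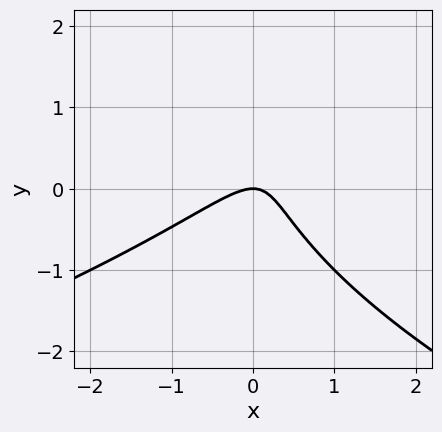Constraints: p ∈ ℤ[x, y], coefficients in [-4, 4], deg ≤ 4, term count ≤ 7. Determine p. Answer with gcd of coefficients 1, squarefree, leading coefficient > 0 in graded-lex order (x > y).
2*y^3 + 3*x^2 - 3*x*y - 2*y^2 + 2*y

First, deg p = 3. The shape is more complex than any degree-2 curve.
Next, reading off the gridlines: it crosses the x-axis at the gridline x = 0; one y-axis crossing is at y = 0.
Finally, putting this together gives p.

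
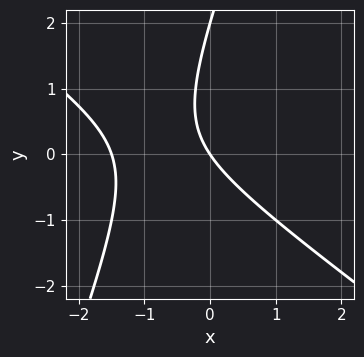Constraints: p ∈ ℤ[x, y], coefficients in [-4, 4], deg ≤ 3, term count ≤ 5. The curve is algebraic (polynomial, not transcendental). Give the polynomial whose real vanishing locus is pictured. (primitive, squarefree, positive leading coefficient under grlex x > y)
2*x^2 + 2*x*y - y^2 + 3*x + 2*y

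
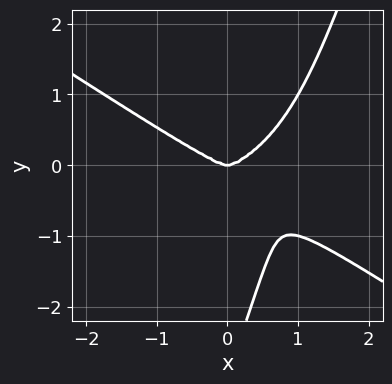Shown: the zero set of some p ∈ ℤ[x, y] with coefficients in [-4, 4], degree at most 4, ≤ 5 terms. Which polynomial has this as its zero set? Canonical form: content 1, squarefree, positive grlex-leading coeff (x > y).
First, degree: the shape is more complex than any degree-3 curve, so deg p = 4.
Then, from the axis intercepts and sections: it meets the x-axis at x = 0 (among the integer gridlines); one y-axis crossing is at y = 0.
Finally, the integer polynomial consistent with all of this is the stated p.

x^4 + 3*x*y^3 - y^4 - 3*y^3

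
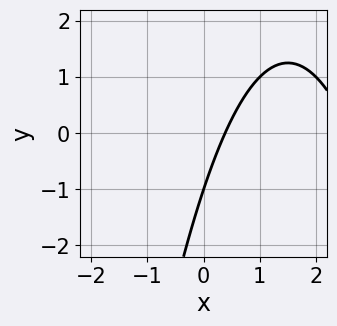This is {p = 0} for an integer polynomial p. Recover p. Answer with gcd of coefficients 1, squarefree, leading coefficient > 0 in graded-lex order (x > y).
x^2 - 3*x + y + 1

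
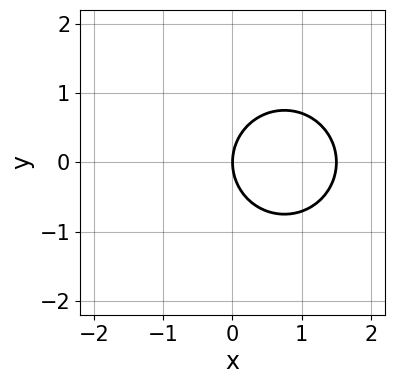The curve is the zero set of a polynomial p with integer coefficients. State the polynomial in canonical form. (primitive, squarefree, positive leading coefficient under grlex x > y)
2*x^2 + 2*y^2 - 3*x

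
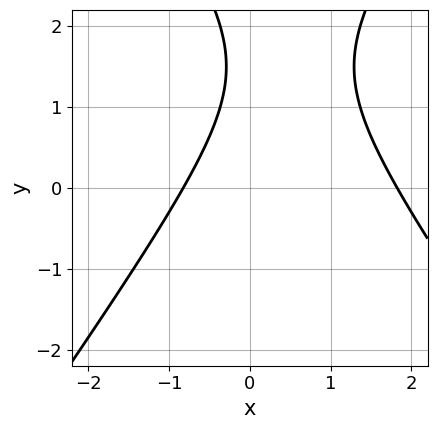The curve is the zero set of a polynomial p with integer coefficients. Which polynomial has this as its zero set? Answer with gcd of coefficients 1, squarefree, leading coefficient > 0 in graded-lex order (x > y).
First, the degree is 2 — the shape is more complex than any degree-1 curve.
Next, checking where it meets the axes: the curve avoids every integer y-axis point in the box.
Finally, together with the visible shape, these determine p as stated.

2*x^2 - y^2 - 2*x + 3*y - 3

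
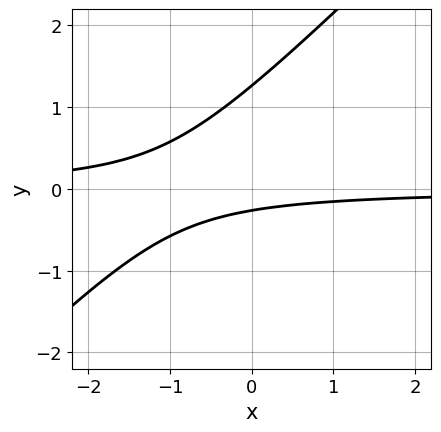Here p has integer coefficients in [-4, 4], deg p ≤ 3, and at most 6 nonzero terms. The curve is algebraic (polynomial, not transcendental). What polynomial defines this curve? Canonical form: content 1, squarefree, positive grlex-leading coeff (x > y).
3*x*y - 3*y^2 + 3*y + 1

1. deg p = 2. The shape is more complex than any degree-1 curve.
2. Reading off the gridlines: the curve avoids every integer x-axis point in the box.
3. Fitting integer coefficients to these (and the overall shape) gives p.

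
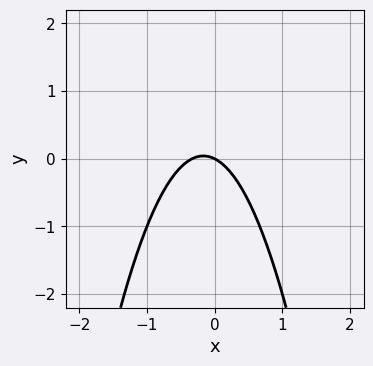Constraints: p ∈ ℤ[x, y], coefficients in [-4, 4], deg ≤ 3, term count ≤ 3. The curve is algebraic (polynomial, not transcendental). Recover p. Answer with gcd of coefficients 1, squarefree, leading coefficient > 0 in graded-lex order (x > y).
3*x^2 + x + 2*y

1. deg p = 2. The shape is more complex than any degree-1 curve.
2. From the visible intercepts: it meets the x-axis at x = 0 (among the integer gridlines); it crosses the y-axis at the gridline y = 0.
3. Solving for integer coefficients yields p as stated.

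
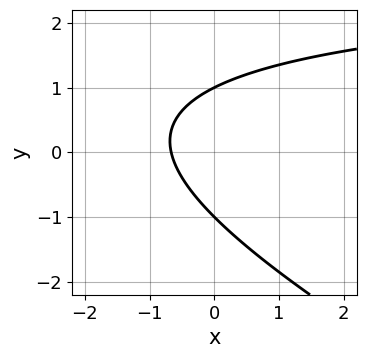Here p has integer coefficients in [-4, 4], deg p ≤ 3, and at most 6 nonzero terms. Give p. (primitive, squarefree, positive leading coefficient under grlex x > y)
1. Degree: a generic line meets the curve in up to 2 points, so deg p = 2.
2. Reading off the gridlines: among the integer gridlines, it crosses the y-axis at y ∈ {-1, 1}.
3. Solving for integer coefficients yields p as stated.

x*y + 2*y^2 - 3*x - 2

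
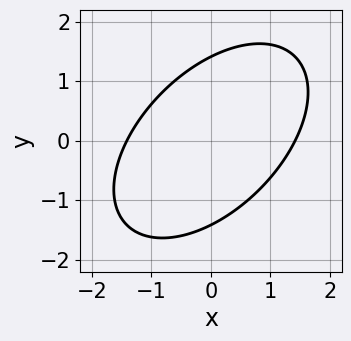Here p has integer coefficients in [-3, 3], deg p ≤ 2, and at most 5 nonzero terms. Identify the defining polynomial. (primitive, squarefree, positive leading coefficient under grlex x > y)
x^2 - x*y + y^2 - 2

(a) Degree: no degree-1 curve has this shape, so deg p = 2.
(b) Matching integer coefficients to the picture gives p.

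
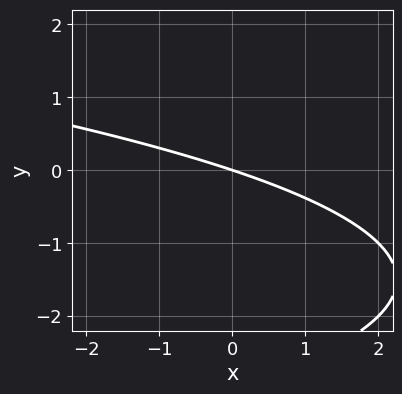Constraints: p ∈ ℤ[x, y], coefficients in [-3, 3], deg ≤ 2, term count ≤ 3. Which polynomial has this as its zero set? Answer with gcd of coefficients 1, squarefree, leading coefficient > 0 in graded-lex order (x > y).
y^2 + x + 3*y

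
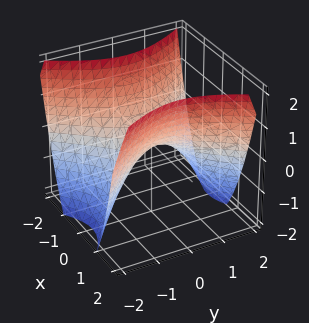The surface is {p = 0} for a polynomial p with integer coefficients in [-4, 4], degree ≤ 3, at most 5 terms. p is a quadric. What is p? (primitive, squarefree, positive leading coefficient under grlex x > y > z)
(a) Degree: a saddle surface; a quadric, so deg p = 2.
(b) Symmetries: mirror symmetry y ↦ −y ⇒ only even powers of y; it's symmetric under x → −x, forcing even powers of x.
(c) From the visible intercepts: it meets the z-axis at z = 0 (among the integer gridlines); it meets the x-axis at x = 0 (among the integer gridlines); it meets the y-axis at y = 0 (among the integer gridlines).
(d) Solving for integer coefficients yields p as stated.

3*x^2 - 2*y^2 - 3*z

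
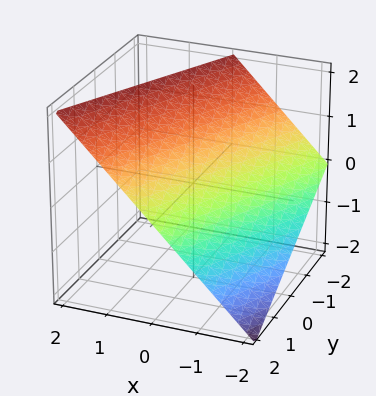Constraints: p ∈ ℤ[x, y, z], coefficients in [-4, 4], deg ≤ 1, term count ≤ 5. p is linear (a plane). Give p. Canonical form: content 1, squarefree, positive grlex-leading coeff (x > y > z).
2*x - y - 2*z + 2

deg p = 1. The surface is flat (a plane).
Checking where it meets the axes: it crosses the y-axis at the gridline y = 2; it crosses the x-axis at the gridline x = -1.
Matching integer coefficients to the picture gives p. Check: (0, 0, 1) on the z-axis lies on the surface, and p(0, 0, 1) = 0. ✓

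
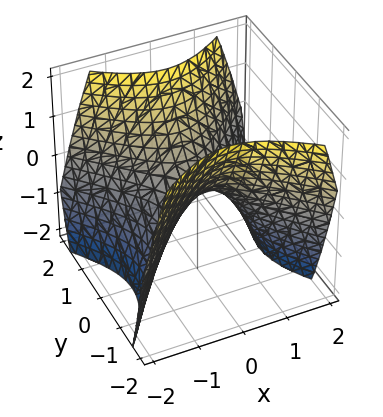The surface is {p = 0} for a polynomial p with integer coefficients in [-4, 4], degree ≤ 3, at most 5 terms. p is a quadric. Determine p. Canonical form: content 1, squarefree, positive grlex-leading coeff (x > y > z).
x^2 - y^2 + z

(a) The degree is 2 — a saddle surface; a quadric.
(b) Symmetries: it's symmetric under y → −y, forcing even powers of y; the x ↦ −x reflection is a symmetry, so x appears only in even powers.
(c) From the visible intercepts: it crosses the y-axis at the gridline y = 0; it meets the x-axis at x = 0 (among the integer gridlines); one z-axis crossing is at z = 0.
(d) Assembling these constraints gives the stated polynomial.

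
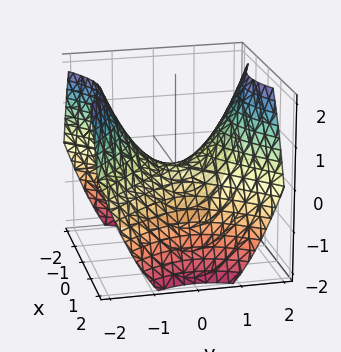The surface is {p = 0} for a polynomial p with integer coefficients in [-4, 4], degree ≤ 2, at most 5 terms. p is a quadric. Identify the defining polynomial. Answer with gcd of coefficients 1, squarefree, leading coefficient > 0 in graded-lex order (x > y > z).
2*x^2 - 2*y^2 + 3*z

(a) Degree: a saddle surface; a quadric, so deg p = 2.
(b) Symmetries: mirror symmetry x ↦ −x ⇒ only even powers of x; the y ↦ −y reflection is a symmetry, so y appears only in even powers.
(c) Reading off the gridlines: one x-axis crossing is at x = 0; one z-axis crossing is at z = 0; one y-axis crossing is at y = 0.
(d) Matching integer coefficients to the picture gives p.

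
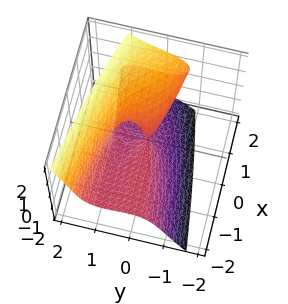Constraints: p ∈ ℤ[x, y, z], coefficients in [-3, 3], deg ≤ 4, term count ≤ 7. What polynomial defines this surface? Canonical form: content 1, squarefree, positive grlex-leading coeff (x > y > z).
y^3 + y*z^2 - z^3 + x*z - y^2

1. The degree is 3 — the shape is more complex than any degree-2 surface.
2. From the visible intercepts: it meets the z-axis at z = 0 (among the integer gridlines); the y-axis gridline crossings are at y ∈ {0, 1}.
3. Solving for integer coefficients yields p as stated. Check: (-2, 0, 0) on the x-axis lies on the surface, and p(-2, 0, 0) = 0. ✓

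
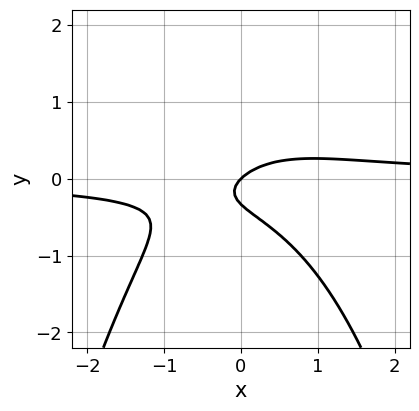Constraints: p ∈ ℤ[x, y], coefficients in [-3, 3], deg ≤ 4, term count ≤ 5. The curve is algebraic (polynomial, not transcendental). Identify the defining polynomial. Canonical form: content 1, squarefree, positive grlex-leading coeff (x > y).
(a) Degree: the shape is more complex than any degree-2 curve, so deg p = 3.
(b) Against the integer gridlines: it meets the x-axis at x = 0 (among the integer gridlines); one y-axis crossing is at y = 0.
(c) These observations pin down the coefficients.

2*x^2*y + 3*y^2 - x + y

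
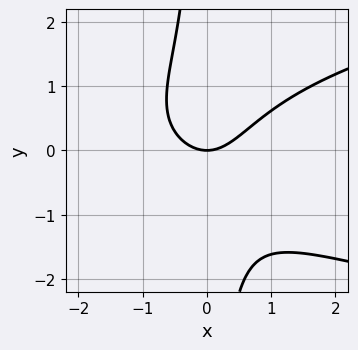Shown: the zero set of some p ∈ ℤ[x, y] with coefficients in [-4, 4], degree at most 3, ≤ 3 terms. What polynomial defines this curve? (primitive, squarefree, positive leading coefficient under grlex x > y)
x*y^2 - x^2 + y

(a) deg p = 3. The shape is more complex than any degree-2 curve.
(b) Reading off the gridlines: one x-axis crossing is at x = 0; it meets the y-axis at y = 0 (among the integer gridlines).
(c) Matching integer coefficients to the picture gives p.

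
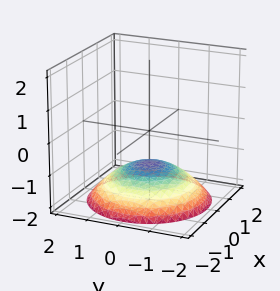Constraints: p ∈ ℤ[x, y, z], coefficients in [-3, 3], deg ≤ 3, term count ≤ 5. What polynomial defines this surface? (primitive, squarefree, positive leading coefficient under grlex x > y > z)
Degree: no degree-1 surface has this shape, so deg p = 2.
Symmetry: the z-axis is an axis of rotation, so x and y enter only as x² + y².
From the axis intercepts and sections: no y-intercept at any integer in the box; it misses every integer gridline on the x-axis; a circular section at z = -2 has radius between 1 and 2.
Putting this together gives p. Check: (0, 0, -1) on the z-axis lies on the surface, and p(0, 0, -1) = 0. ✓

x^2 + y^2 + 3*z + 3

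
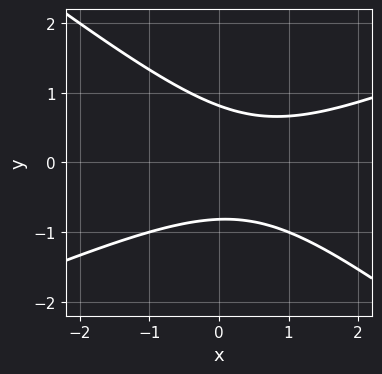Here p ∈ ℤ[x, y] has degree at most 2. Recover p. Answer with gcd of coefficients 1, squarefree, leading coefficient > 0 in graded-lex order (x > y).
x^2 - x*y - 3*y^2 - x + 2

First, the degree is 2 — a generic line meets the curve in up to 2 points.
Next, reading off the gridlines: it misses every integer gridline on the x-axis.
Finally, together with the visible shape, these determine p as stated.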